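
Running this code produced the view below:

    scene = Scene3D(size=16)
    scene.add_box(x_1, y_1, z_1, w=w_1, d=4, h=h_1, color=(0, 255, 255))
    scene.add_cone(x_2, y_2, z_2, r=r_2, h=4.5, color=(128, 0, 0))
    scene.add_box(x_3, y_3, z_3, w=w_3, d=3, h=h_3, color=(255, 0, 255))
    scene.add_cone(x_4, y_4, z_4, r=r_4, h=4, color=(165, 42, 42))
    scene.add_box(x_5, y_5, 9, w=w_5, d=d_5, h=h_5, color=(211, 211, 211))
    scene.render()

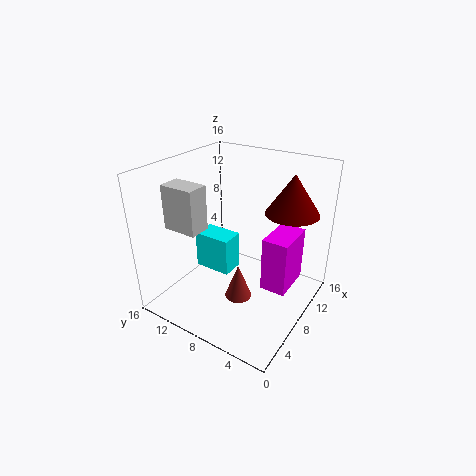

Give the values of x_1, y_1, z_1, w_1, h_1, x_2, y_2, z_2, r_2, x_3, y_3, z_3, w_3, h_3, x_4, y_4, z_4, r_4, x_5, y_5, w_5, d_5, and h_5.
x_1 = 5
y_1 = 7.5
z_1 = 5
w_1 = 2.5
h_1 = 4
x_2 = 12
y_2 = 3.5
z_2 = 10.5
r_2 = 3
x_3 = 9
y_3 = 2.5
z_3 = 1.5
w_3 = 5
h_3 = 6.5
x_4 = 6.5
y_4 = 7
z_4 = 1.5
r_4 = 1.5
x_5 = 4
y_5 = 11
w_5 = 2.5
d_5 = 4
h_5 = 5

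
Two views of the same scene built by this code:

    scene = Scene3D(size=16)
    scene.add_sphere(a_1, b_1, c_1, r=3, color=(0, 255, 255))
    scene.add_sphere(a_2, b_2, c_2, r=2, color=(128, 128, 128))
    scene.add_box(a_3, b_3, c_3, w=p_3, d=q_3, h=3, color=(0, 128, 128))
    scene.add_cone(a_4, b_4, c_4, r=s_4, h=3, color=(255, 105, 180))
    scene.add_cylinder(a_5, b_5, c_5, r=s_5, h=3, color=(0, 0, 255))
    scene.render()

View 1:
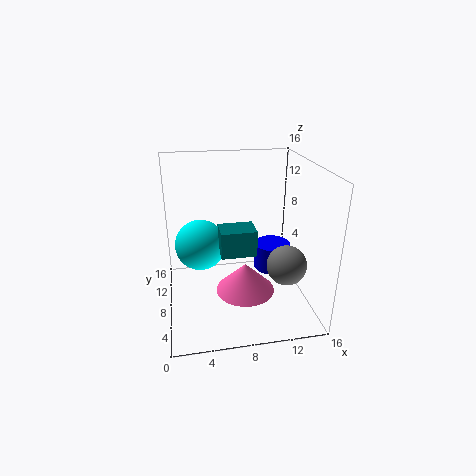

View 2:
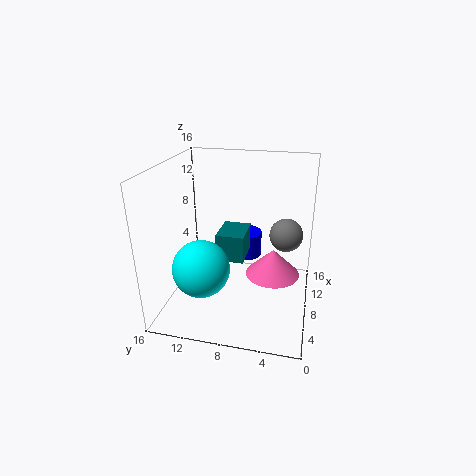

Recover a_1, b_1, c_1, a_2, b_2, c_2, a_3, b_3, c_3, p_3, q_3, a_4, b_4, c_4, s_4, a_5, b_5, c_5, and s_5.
a_1 = 4, b_1 = 11, c_1 = 6, a_2 = 12, b_2 = 3, c_2 = 7, a_3 = 6, b_3 = 7, c_3 = 6, p_3 = 4, q_3 = 3, a_4 = 8, b_4 = 4, c_4 = 4, s_4 = 3, a_5 = 12, b_5 = 8, c_5 = 4, s_5 = 2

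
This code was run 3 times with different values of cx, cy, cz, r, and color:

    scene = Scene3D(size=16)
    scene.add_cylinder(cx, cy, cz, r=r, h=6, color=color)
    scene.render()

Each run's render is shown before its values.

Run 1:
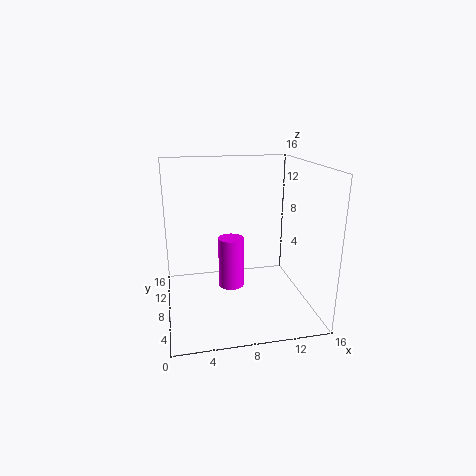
cx = 7.5, cy = 9.5, cz = 1.5, r = 1.5, color = 'magenta'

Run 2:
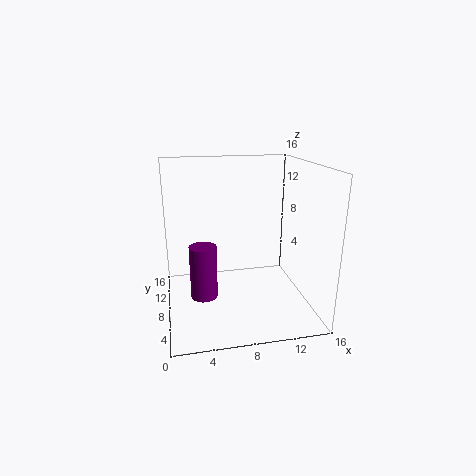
cx = 4, cy = 7.5, cz = 1.5, r = 1.5, color = 'purple'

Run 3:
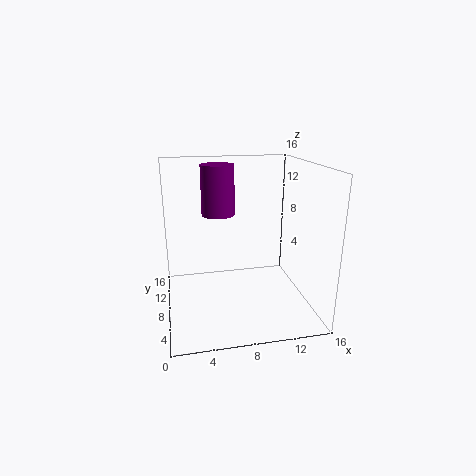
cx = 6.5, cy = 12.5, cz = 9.5, r = 2, color = 'purple'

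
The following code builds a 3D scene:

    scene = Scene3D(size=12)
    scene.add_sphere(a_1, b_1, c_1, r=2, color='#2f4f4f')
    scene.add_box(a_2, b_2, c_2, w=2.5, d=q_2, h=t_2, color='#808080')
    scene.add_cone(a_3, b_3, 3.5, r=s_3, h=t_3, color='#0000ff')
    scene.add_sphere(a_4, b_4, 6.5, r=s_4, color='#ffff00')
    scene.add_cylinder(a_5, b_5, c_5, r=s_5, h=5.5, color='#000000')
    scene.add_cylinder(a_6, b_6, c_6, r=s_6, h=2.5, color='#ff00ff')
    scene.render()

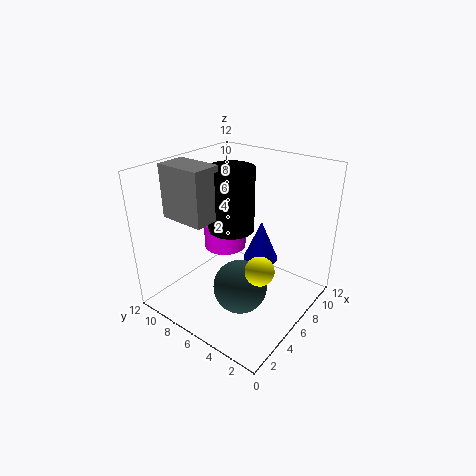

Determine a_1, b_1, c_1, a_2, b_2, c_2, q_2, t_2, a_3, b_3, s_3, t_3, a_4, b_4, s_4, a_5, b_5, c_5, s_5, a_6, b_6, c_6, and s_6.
a_1 = 3; b_1 = 3.5; c_1 = 4; a_2 = 3; b_2 = 7.5; c_2 = 7.5; q_2 = 4; t_2 = 4.5; a_3 = 8; b_3 = 5; s_3 = 1.5; t_3 = 3.5; a_4 = 2.5; b_4 = 1.5; s_4 = 1; a_5 = 7; b_5 = 7.5; c_5 = 6; s_5 = 2; a_6 = 8.5; b_6 = 9.5; c_6 = 3; s_6 = 2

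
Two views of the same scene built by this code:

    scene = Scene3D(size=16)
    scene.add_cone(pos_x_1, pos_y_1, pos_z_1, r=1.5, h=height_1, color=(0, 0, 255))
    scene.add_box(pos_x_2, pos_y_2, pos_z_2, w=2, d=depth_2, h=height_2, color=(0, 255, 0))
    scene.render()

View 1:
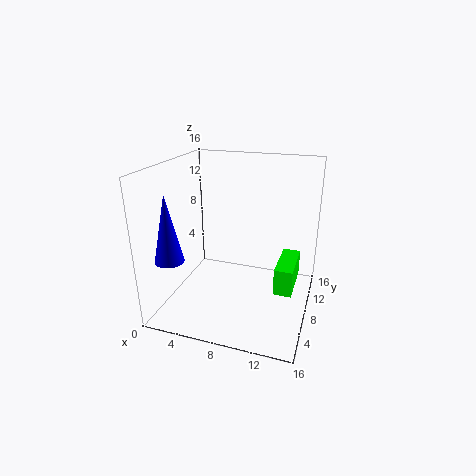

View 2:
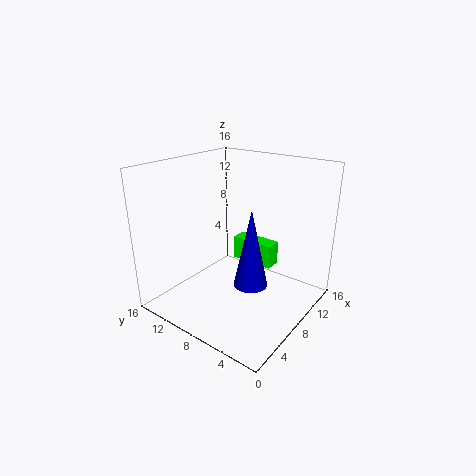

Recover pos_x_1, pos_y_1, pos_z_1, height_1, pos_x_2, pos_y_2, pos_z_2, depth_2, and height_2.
pos_x_1 = 2.5
pos_y_1 = 2.5
pos_z_1 = 7
height_1 = 7
pos_x_2 = 12.5
pos_y_2 = 6.5
pos_z_2 = 2.5
depth_2 = 5.5
height_2 = 3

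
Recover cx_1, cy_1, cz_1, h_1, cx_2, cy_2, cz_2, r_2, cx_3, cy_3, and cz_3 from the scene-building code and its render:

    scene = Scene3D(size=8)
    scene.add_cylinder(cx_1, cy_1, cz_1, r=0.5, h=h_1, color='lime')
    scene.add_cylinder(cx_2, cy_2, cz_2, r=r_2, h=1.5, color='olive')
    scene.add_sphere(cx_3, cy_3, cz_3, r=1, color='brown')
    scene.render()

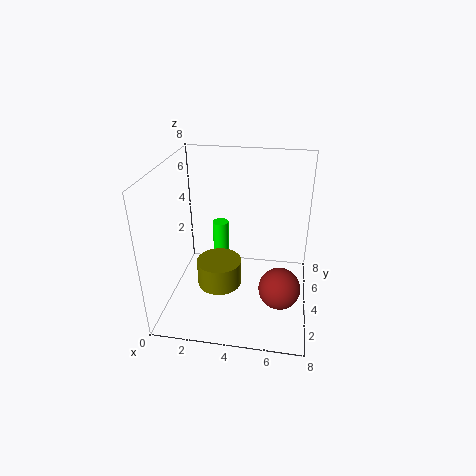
cx_1 = 2.5
cy_1 = 6.25
cz_1 = 0.75
h_1 = 3
cx_2 = 3
cy_2 = 3.5
cz_2 = 1.25
r_2 = 1.25
cx_3 = 6.5
cy_3 = 1.25
cz_3 = 3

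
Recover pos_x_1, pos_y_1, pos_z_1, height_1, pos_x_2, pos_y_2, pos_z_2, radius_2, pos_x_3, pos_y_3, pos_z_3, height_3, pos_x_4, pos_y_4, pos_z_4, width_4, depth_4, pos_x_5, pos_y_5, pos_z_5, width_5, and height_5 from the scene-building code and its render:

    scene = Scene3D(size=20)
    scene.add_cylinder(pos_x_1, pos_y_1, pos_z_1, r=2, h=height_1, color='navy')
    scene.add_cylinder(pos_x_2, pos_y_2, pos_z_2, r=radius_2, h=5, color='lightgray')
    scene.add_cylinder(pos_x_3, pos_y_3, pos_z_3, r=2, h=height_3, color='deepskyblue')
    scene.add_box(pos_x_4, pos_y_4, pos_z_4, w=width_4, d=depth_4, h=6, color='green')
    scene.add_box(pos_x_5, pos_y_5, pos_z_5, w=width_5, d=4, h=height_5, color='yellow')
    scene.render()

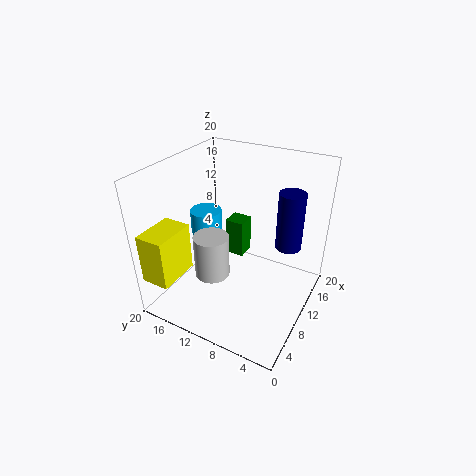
pos_x_1 = 17, pos_y_1 = 5, pos_z_1 = 6, height_1 = 9, pos_x_2 = 2, pos_y_2 = 9, pos_z_2 = 10, radius_2 = 2, pos_x_3 = 7, pos_y_3 = 13, pos_z_3 = 12, height_3 = 3, pos_x_4 = 15, pos_y_4 = 12, pos_z_4 = 3, width_4 = 3, depth_4 = 3, pos_x_5 = 1, pos_y_5 = 16, pos_z_5 = 5, width_5 = 6, height_5 = 7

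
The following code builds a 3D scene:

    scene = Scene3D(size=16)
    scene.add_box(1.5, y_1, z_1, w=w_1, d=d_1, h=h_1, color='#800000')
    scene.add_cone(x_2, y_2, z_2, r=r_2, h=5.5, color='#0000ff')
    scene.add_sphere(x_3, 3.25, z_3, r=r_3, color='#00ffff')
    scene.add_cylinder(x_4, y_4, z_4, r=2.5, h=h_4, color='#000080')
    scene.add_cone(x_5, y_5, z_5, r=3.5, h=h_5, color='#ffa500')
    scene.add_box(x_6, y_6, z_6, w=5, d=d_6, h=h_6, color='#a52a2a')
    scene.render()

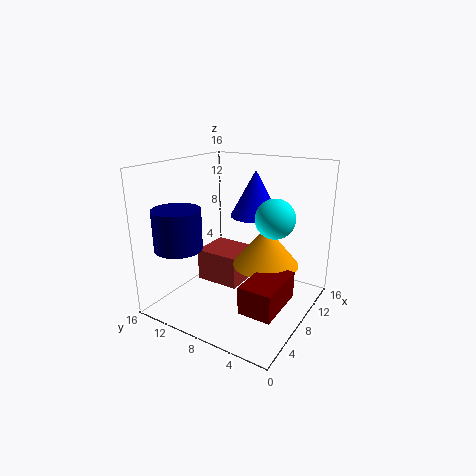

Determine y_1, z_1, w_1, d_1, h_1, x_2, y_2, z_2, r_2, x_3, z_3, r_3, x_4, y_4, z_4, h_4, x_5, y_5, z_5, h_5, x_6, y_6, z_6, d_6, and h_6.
y_1 = 0.75
z_1 = 3.5
w_1 = 5.5
d_1 = 3.25
h_1 = 2.75
x_2 = 12.75
y_2 = 8.5
z_2 = 9.25
r_2 = 3
x_3 = 7.25
z_3 = 11.25
r_3 = 2
x_4 = 2.75
y_4 = 12
z_4 = 7.75
h_4 = 4.25
x_5 = 8
y_5 = 4.5
z_5 = 5.75
h_5 = 4.25
x_6 = 8.75
y_6 = 9
z_6 = 0.75
d_6 = 5.5
h_6 = 4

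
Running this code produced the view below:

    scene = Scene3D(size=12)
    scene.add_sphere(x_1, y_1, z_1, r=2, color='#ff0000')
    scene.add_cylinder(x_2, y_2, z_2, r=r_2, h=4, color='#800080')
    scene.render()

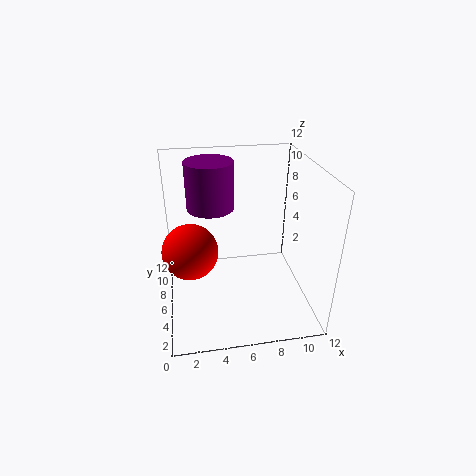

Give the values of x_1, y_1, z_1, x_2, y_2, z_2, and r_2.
x_1 = 2
y_1 = 3
z_1 = 7
x_2 = 4
y_2 = 8
z_2 = 8
r_2 = 2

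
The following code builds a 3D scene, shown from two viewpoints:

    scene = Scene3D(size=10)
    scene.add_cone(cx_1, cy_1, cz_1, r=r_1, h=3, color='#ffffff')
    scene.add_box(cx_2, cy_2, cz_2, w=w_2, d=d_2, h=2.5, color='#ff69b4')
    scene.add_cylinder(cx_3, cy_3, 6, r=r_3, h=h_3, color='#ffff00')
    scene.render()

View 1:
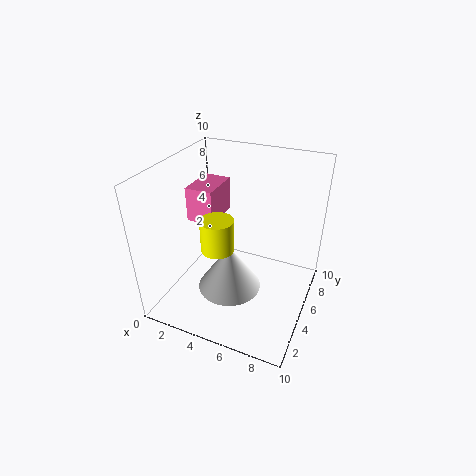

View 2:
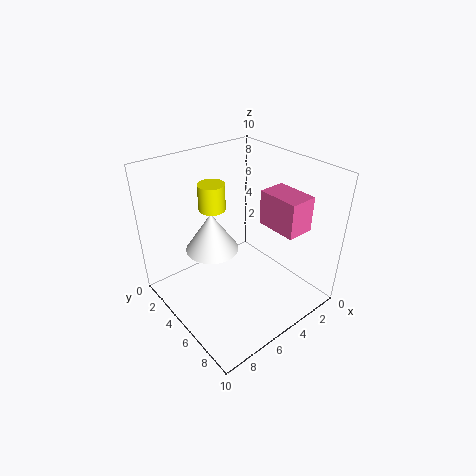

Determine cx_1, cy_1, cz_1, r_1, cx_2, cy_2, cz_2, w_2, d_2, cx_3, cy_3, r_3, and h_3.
cx_1 = 5.5; cy_1 = 2.5; cz_1 = 3; r_1 = 2; cx_2 = 1; cy_2 = 5; cz_2 = 5.5; w_2 = 2; d_2 = 3; cx_3 = 5; cy_3 = 2; r_3 = 1; h_3 = 2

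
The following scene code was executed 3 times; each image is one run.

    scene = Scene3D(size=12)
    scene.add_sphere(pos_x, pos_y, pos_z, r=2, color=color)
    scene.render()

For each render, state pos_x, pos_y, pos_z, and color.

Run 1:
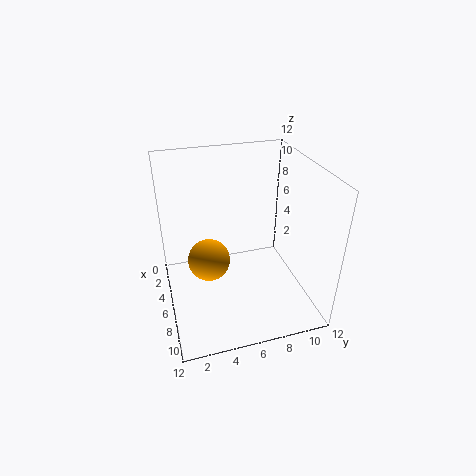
pos_x = 3; pos_y = 4; pos_z = 2; color = 'orange'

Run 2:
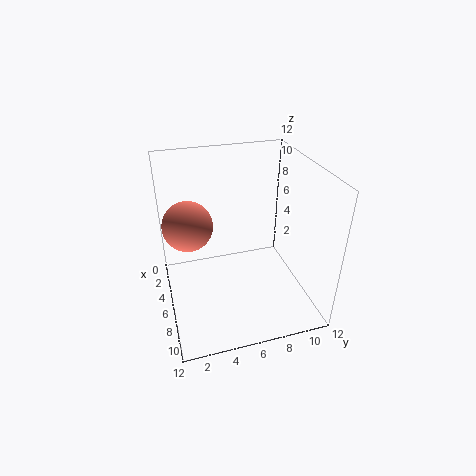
pos_x = 5.5; pos_y = 2; pos_z = 7.5; color = 'salmon'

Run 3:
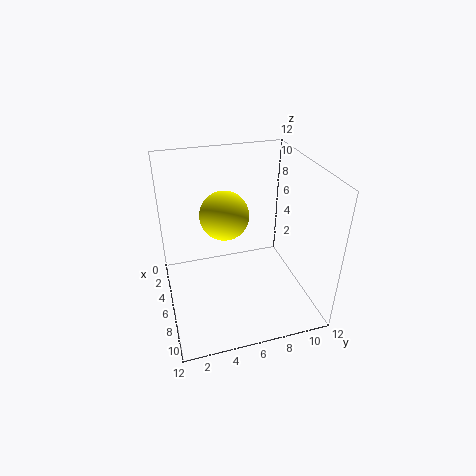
pos_x = 5.5; pos_y = 5; pos_z = 8; color = 'yellow'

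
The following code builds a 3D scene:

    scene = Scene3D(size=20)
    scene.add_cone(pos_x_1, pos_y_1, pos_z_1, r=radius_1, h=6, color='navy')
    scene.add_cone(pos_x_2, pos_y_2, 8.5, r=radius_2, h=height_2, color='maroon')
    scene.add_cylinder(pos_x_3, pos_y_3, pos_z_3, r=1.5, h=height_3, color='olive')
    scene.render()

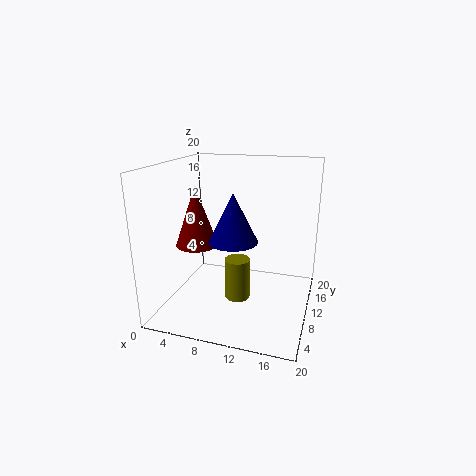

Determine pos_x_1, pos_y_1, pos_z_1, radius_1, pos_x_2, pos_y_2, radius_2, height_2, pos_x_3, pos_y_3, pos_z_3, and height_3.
pos_x_1 = 11
pos_y_1 = 5
pos_z_1 = 11.5
radius_1 = 3
pos_x_2 = 4
pos_y_2 = 9.5
radius_2 = 3
height_2 = 8.5
pos_x_3 = 12
pos_y_3 = 3.5
pos_z_3 = 5
height_3 = 5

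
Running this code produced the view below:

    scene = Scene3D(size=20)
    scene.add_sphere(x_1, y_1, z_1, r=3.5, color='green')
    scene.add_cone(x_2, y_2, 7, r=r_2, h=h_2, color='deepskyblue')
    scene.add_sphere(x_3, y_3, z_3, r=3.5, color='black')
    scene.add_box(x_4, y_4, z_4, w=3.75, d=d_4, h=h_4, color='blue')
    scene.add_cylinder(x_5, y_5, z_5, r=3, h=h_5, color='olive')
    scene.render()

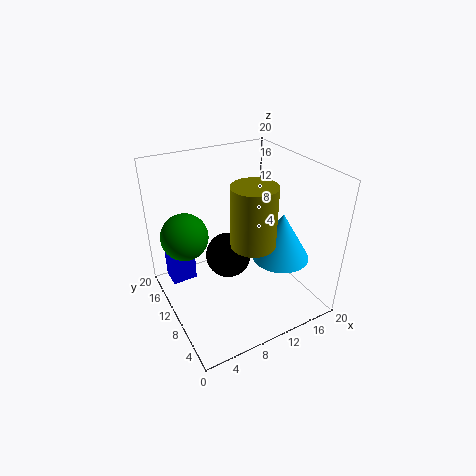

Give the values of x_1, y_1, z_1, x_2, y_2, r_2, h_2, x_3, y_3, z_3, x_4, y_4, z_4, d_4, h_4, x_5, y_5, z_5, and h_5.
x_1 = 4.25, y_1 = 15.75, z_1 = 8.75, x_2 = 15.25, y_2 = 7, r_2 = 4, h_2 = 6.75, x_3 = 10.5, y_3 = 14, z_3 = 4.5, x_4 = 1.75, y_4 = 15.5, z_4 = 1, d_4 = 3.25, h_4 = 8.25, x_5 = 10.75, y_5 = 7.25, z_5 = 10.25, h_5 = 8.25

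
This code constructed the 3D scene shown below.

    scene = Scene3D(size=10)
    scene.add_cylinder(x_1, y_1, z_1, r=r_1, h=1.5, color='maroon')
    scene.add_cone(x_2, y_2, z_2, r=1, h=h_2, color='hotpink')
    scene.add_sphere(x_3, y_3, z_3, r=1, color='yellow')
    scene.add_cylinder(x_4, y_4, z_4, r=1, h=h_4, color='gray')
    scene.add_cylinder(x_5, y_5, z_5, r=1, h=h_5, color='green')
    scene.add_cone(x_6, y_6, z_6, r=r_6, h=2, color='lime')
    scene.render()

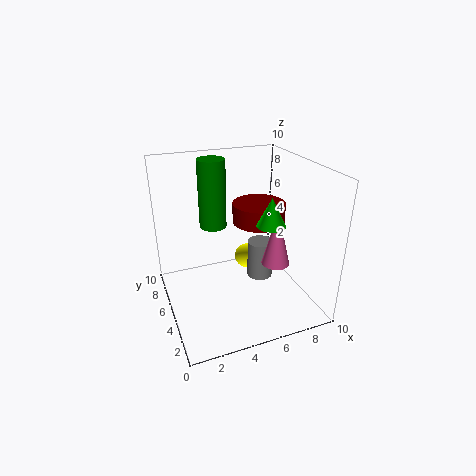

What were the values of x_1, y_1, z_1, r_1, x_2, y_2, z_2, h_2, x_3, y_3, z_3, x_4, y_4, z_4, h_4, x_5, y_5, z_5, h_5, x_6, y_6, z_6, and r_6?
x_1 = 7.5; y_1 = 7; z_1 = 5; r_1 = 2; x_2 = 7.5; y_2 = 4; z_2 = 3; h_2 = 4; x_3 = 7; y_3 = 8; z_3 = 1.5; x_4 = 7.5; y_4 = 6.5; z_4 = 0.5; h_4 = 3; x_5 = 4; y_5 = 7.5; z_5 = 5; h_5 = 5; x_6 = 7; y_6 = 4; z_6 = 6; r_6 = 1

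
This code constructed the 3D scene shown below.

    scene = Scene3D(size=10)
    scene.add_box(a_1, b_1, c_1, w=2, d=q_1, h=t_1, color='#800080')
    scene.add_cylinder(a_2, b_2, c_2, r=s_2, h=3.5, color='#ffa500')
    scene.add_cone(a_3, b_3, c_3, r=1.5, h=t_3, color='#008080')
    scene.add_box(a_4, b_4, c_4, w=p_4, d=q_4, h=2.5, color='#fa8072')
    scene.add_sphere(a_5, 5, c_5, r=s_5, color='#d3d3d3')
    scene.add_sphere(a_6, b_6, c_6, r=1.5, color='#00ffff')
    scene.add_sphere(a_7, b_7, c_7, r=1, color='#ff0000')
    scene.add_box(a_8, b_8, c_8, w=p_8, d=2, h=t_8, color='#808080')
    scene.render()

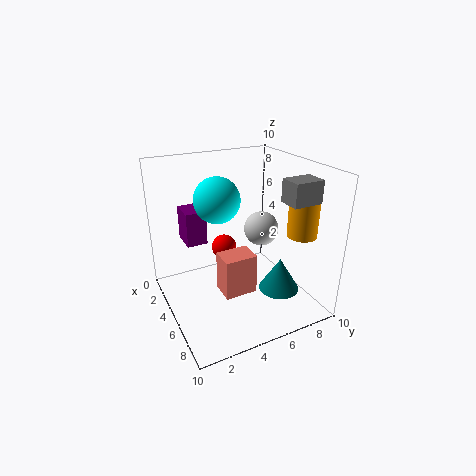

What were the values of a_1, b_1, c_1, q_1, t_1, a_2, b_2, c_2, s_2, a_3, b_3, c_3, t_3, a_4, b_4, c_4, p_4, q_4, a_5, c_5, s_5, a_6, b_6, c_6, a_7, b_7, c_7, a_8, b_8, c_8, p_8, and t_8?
a_1 = 1, b_1 = 2, c_1 = 4, q_1 = 1.5, t_1 = 2.5, a_2 = 7.5, b_2 = 8.5, c_2 = 5.5, s_2 = 1, a_3 = 6, b_3 = 8, c_3 = 0.5, t_3 = 2.5, a_4 = 7, b_4 = 2.5, c_4 = 3, p_4 = 1.5, q_4 = 2, a_5 = 8, c_5 = 7, s_5 = 1, a_6 = 5, b_6 = 3.5, c_6 = 8, a_7 = 1.5, b_7 = 5.5, c_7 = 2.5, a_8 = 7, b_8 = 7, c_8 = 8, p_8 = 1.5, t_8 = 1.5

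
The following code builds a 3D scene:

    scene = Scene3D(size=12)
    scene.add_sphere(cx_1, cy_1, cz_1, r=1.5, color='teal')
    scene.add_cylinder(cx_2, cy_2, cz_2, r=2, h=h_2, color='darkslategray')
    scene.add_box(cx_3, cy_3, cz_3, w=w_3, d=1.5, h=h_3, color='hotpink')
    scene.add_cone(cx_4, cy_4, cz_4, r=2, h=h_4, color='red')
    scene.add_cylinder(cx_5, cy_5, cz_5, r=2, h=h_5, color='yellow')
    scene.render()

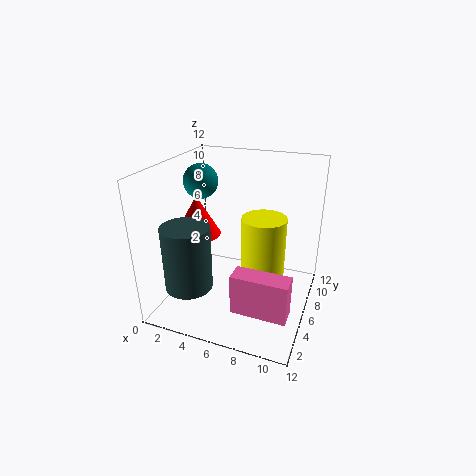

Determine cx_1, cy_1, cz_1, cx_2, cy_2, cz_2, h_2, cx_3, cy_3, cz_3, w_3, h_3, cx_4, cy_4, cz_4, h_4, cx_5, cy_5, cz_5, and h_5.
cx_1 = 2
cy_1 = 7.5
cz_1 = 10
cx_2 = 2.5
cy_2 = 3.5
cz_2 = 2
h_2 = 5.5
cx_3 = 7.5
cy_3 = 0.5
cz_3 = 3
w_3 = 4
h_3 = 3
cx_4 = 2
cy_4 = 6.5
cz_4 = 5.5
h_4 = 3.5
cx_5 = 7.5
cy_5 = 8.5
cz_5 = 1
h_5 = 6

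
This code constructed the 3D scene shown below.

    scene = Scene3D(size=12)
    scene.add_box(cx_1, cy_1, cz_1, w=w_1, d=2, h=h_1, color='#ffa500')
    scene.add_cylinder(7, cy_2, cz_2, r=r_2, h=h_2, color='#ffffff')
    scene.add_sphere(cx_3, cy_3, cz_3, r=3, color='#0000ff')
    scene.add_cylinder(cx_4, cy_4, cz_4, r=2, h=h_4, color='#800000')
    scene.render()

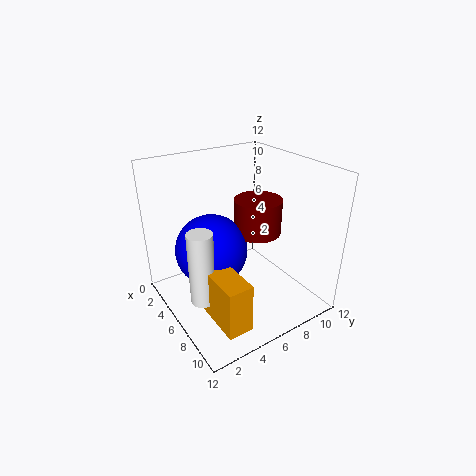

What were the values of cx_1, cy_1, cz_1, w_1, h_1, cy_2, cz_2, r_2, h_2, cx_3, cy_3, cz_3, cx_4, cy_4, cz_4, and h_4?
cx_1 = 7, cy_1 = 2, cz_1 = 1, w_1 = 4, h_1 = 4, cy_2 = 2, cz_2 = 2, r_2 = 1, h_2 = 6, cx_3 = 5, cy_3 = 4, cz_3 = 5, cx_4 = 6, cy_4 = 8, cz_4 = 6, h_4 = 3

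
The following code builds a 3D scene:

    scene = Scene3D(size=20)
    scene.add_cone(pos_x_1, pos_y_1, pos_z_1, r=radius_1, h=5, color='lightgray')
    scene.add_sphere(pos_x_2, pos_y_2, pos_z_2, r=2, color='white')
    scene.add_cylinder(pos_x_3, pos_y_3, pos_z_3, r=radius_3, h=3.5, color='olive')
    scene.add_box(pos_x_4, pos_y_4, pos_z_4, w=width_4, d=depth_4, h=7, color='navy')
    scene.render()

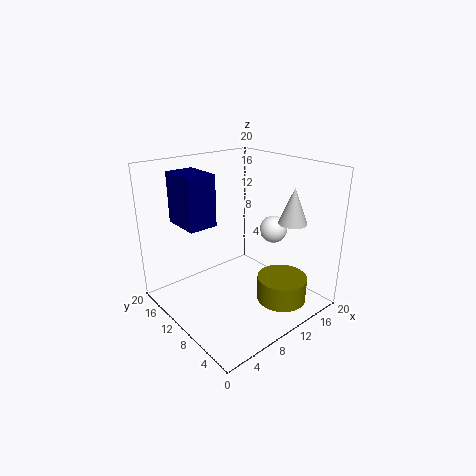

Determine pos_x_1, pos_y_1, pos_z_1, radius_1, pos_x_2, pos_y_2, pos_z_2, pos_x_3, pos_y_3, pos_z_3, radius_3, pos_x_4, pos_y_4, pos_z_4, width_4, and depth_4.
pos_x_1 = 16
pos_y_1 = 5.5
pos_z_1 = 12
radius_1 = 2
pos_x_2 = 16
pos_y_2 = 9
pos_z_2 = 10
pos_x_3 = 14
pos_y_3 = 5
pos_z_3 = 1
radius_3 = 3.5
pos_x_4 = 3.5
pos_y_4 = 11.5
pos_z_4 = 12
width_4 = 4
depth_4 = 5.5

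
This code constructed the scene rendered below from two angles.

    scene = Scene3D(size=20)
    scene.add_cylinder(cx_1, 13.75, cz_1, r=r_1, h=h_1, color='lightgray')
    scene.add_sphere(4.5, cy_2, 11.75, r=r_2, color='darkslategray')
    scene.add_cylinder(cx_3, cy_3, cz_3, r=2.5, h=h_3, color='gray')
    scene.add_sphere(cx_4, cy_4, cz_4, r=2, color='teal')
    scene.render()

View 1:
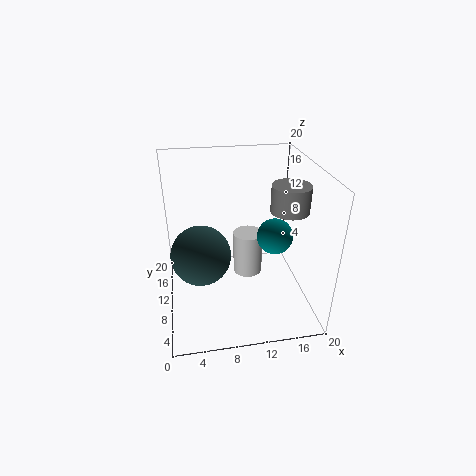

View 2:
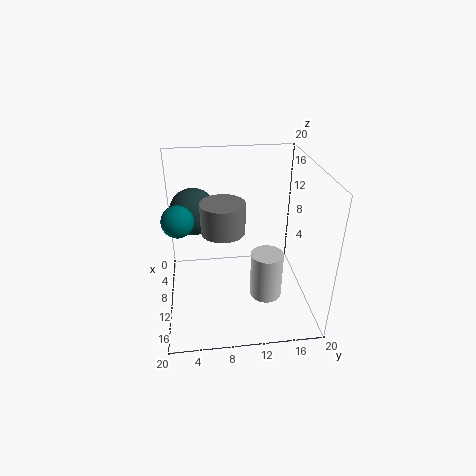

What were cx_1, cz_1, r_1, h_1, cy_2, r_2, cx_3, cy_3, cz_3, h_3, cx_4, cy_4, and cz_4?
cx_1 = 12.25; cz_1 = 1.75; r_1 = 2.25; h_1 = 6.75; cy_2 = 4; r_2 = 3.5; cx_3 = 16.25; cy_3 = 7.5; cz_3 = 14.75; h_3 = 3.5; cx_4 = 12.75; cy_4 = 2.25; cz_4 = 14.5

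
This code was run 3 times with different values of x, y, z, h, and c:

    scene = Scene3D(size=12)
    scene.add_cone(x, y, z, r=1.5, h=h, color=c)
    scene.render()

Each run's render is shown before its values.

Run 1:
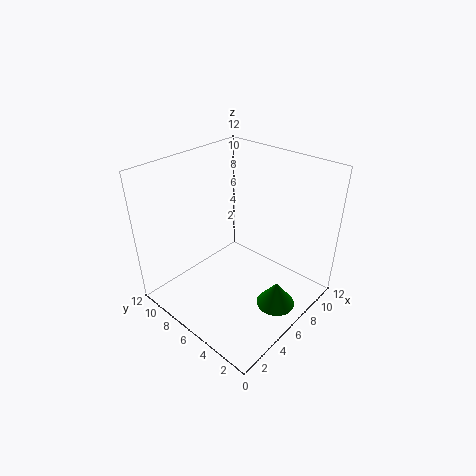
x = 5.5, y = 1.5, z = 2, h = 2, c = 'green'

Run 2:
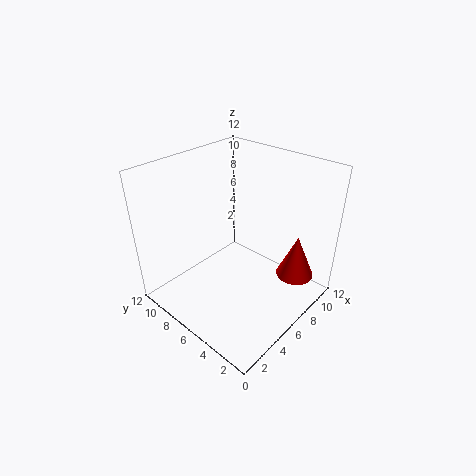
x = 8, y = 1.5, z = 3.5, h = 3.5, c = 'red'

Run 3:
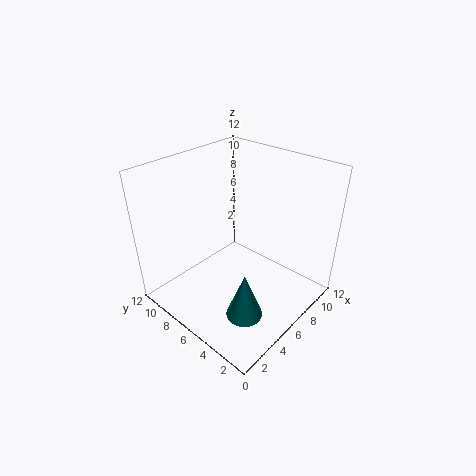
x = 4, y = 3.5, z = 0.5, h = 4, c = 'teal'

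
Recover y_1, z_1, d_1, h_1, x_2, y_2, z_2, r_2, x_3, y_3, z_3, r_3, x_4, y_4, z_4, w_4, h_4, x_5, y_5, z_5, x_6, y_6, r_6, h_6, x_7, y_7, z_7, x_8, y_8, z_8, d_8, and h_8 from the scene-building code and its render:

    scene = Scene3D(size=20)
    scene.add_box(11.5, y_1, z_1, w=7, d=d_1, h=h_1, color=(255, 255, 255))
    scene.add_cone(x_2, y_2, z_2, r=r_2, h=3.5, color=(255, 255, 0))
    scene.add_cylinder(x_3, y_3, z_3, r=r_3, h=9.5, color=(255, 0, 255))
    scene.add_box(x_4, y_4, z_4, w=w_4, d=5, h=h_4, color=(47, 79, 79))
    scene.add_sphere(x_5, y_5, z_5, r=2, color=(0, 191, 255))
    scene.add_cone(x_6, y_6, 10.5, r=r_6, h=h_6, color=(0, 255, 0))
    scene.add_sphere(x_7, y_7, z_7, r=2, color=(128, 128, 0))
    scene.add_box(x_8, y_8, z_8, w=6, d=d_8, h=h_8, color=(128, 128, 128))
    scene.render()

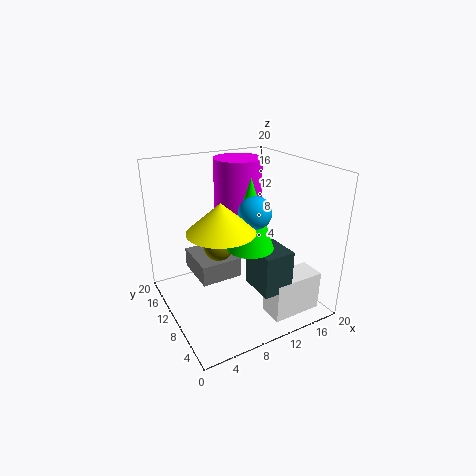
y_1 = 2; z_1 = 0.5; d_1 = 3.5; h_1 = 5.5; x_2 = 5; y_2 = 5; z_2 = 14; r_2 = 4; x_3 = 12.5; y_3 = 14.5; z_3 = 10.5; r_3 = 3.5; x_4 = 9.5; y_4 = 2; z_4 = 5; w_4 = 4; h_4 = 5.5; x_5 = 9.5; y_5 = 5; z_5 = 15.5; x_6 = 9.5; y_6 = 6; r_6 = 3; h_6 = 9; x_7 = 7; y_7 = 10; z_7 = 9.5; x_8 = 5; y_8 = 11; z_8 = 3; d_8 = 7; h_8 = 3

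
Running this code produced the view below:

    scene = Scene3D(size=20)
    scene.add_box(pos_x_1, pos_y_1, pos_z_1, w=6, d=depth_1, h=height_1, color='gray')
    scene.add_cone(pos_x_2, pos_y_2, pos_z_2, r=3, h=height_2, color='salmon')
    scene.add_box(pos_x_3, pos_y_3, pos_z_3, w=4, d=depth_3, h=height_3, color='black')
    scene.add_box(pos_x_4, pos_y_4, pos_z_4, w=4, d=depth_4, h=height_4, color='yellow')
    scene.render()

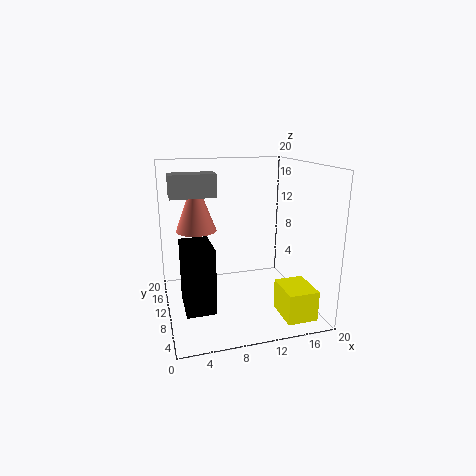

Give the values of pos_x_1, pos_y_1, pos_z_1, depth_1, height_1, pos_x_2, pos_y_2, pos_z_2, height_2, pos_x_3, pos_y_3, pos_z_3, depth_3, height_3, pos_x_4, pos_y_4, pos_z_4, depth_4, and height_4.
pos_x_1 = 1
pos_y_1 = 9
pos_z_1 = 16
depth_1 = 3
height_1 = 3
pos_x_2 = 5
pos_y_2 = 15
pos_z_2 = 10
height_2 = 8
pos_x_3 = 2
pos_y_3 = 6
pos_z_3 = 1
depth_3 = 6
height_3 = 9
pos_x_4 = 14
pos_y_4 = 1
pos_z_4 = 1
depth_4 = 5
height_4 = 4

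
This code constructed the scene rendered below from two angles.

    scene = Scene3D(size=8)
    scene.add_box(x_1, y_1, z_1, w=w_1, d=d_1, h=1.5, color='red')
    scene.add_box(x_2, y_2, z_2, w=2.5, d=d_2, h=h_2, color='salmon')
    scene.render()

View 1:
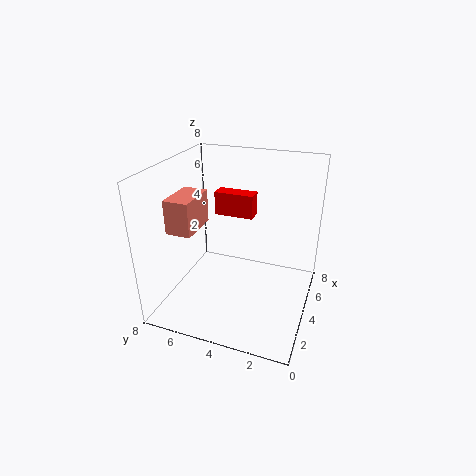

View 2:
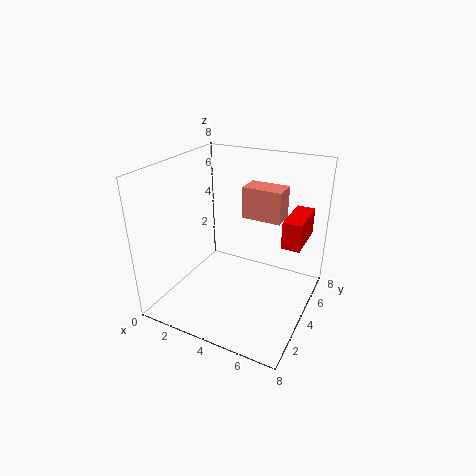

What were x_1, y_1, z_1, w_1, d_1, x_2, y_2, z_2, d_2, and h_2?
x_1 = 6.5; y_1 = 4; z_1 = 4; w_1 = 1; d_1 = 2.5; x_2 = 3; y_2 = 6.5; z_2 = 4; d_2 = 1.5; h_2 = 2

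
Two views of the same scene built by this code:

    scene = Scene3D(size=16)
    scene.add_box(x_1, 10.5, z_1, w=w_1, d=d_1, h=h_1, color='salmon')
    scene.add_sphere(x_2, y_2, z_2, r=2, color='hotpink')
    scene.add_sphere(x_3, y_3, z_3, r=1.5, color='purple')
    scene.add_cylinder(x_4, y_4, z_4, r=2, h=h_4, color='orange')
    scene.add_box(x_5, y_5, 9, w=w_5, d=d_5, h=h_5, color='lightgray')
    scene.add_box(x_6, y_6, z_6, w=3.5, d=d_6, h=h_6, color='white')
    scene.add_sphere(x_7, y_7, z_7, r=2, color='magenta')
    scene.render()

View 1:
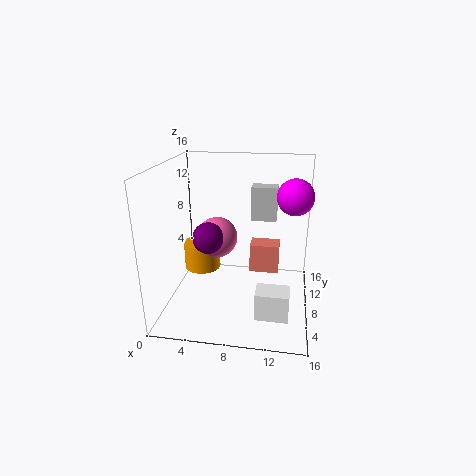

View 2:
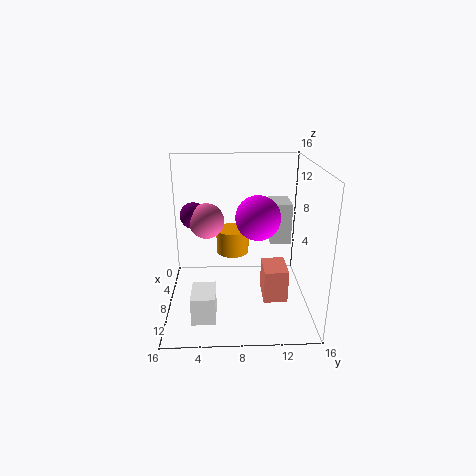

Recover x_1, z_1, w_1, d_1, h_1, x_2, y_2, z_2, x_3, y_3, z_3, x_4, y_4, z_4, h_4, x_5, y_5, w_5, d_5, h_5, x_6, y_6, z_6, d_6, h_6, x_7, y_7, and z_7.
x_1 = 9, z_1 = 2.5, w_1 = 3.5, d_1 = 2.5, h_1 = 3.5, x_2 = 6.5, y_2 = 4.5, z_2 = 9.5, x_3 = 6, y_3 = 3, z_3 = 10, x_4 = 4, y_4 = 7.5, z_4 = 4.5, h_4 = 3, x_5 = 9, y_5 = 11, w_5 = 3, d_5 = 2, h_5 = 4, x_6 = 10.5, y_6 = 3, z_6 = 1, d_6 = 2.5, h_6 = 3, x_7 = 14, y_7 = 9.5, z_7 = 12.5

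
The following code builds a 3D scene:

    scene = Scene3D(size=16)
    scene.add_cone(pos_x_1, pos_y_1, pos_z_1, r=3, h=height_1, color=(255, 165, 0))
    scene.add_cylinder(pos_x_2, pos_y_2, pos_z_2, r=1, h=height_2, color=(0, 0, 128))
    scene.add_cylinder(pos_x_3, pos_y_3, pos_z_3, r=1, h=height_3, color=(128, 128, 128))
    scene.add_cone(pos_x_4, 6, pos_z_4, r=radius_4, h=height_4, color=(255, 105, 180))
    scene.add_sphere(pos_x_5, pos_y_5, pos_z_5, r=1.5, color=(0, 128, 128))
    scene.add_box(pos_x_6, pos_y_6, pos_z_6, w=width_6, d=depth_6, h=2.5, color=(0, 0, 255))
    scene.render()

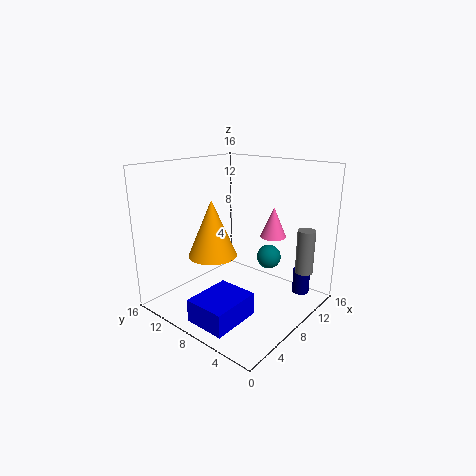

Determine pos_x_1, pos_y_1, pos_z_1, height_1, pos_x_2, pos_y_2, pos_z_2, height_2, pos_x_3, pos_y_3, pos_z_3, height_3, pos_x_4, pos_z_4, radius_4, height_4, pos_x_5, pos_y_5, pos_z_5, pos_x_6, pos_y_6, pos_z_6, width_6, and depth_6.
pos_x_1 = 8.5, pos_y_1 = 12.5, pos_z_1 = 4.5, height_1 = 7, pos_x_2 = 14, pos_y_2 = 3, pos_z_2 = 0.5, height_2 = 3, pos_x_3 = 12.5, pos_y_3 = 2, pos_z_3 = 4, height_3 = 5, pos_x_4 = 12, pos_z_4 = 7.5, radius_4 = 1.5, height_4 = 3.5, pos_x_5 = 13.5, pos_y_5 = 7.5, pos_z_5 = 4, pos_x_6 = 1, pos_y_6 = 4.5, pos_z_6 = 0.5, width_6 = 5.5, depth_6 = 4.5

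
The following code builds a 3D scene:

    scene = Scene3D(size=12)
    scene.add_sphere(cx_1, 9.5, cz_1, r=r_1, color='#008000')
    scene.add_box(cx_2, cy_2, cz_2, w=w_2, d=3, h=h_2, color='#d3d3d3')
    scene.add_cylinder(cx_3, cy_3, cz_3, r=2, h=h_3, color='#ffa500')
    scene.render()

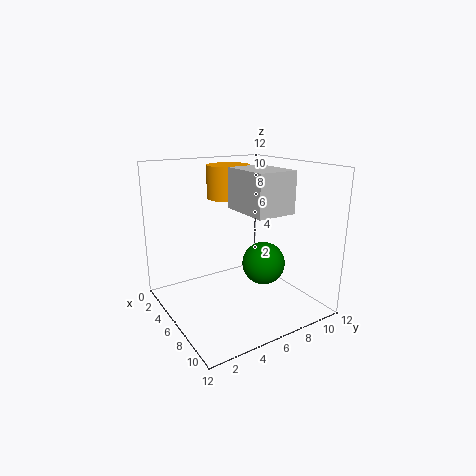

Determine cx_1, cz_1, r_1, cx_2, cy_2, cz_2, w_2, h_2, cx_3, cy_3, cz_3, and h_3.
cx_1 = 5, cz_1 = 2.5, r_1 = 2, cx_2 = 7, cy_2 = 4.5, cz_2 = 9, w_2 = 4, h_2 = 3, cx_3 = 2, cy_3 = 7.5, cz_3 = 8.5, h_3 = 3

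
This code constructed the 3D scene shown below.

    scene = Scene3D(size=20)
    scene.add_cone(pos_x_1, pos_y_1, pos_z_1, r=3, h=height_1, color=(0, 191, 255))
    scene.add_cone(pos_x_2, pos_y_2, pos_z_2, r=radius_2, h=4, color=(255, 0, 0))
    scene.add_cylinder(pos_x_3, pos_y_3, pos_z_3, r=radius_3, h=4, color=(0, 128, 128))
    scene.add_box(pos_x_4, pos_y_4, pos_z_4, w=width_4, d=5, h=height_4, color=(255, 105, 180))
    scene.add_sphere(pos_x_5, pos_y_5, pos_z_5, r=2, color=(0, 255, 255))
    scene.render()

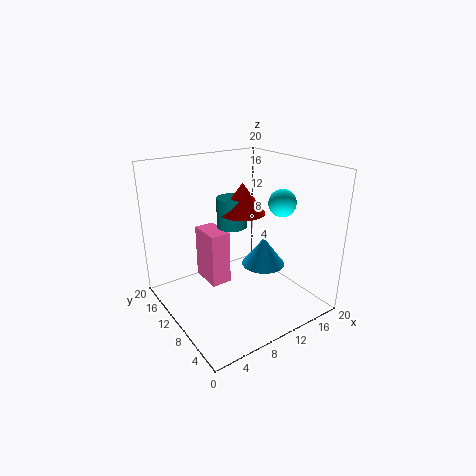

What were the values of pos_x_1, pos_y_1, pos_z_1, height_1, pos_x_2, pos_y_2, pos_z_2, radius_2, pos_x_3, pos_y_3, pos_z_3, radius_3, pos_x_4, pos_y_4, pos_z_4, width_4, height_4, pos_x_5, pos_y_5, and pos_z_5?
pos_x_1 = 13; pos_y_1 = 8; pos_z_1 = 6; height_1 = 4; pos_x_2 = 10; pos_y_2 = 9; pos_z_2 = 14; radius_2 = 3; pos_x_3 = 9; pos_y_3 = 10; pos_z_3 = 12; radius_3 = 2; pos_x_4 = 7; pos_y_4 = 12; pos_z_4 = 2; width_4 = 3; height_4 = 8; pos_x_5 = 17; pos_y_5 = 9; pos_z_5 = 14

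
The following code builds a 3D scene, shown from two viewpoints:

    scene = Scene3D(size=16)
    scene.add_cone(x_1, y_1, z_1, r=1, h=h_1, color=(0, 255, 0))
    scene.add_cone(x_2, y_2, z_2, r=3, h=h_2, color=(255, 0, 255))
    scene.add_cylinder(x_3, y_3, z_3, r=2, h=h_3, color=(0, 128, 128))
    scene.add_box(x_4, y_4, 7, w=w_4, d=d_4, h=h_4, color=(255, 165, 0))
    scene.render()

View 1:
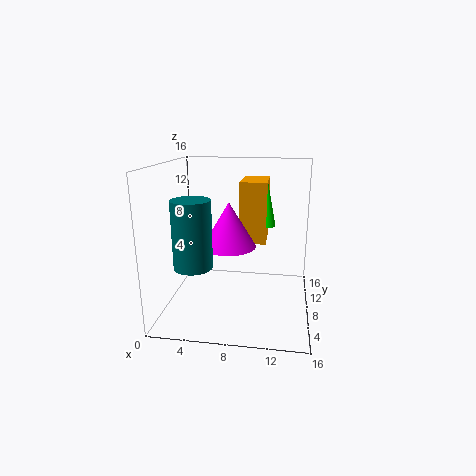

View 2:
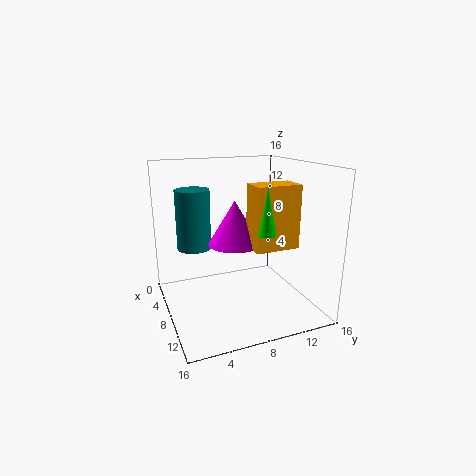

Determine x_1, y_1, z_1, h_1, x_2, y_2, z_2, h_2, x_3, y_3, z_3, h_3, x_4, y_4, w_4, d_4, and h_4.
x_1 = 11
y_1 = 10
z_1 = 9
h_1 = 5
x_2 = 7
y_2 = 8
z_2 = 7
h_2 = 5
x_3 = 4
y_3 = 4
z_3 = 6
h_3 = 7
x_4 = 8
y_4 = 9
w_4 = 3
d_4 = 5
h_4 = 7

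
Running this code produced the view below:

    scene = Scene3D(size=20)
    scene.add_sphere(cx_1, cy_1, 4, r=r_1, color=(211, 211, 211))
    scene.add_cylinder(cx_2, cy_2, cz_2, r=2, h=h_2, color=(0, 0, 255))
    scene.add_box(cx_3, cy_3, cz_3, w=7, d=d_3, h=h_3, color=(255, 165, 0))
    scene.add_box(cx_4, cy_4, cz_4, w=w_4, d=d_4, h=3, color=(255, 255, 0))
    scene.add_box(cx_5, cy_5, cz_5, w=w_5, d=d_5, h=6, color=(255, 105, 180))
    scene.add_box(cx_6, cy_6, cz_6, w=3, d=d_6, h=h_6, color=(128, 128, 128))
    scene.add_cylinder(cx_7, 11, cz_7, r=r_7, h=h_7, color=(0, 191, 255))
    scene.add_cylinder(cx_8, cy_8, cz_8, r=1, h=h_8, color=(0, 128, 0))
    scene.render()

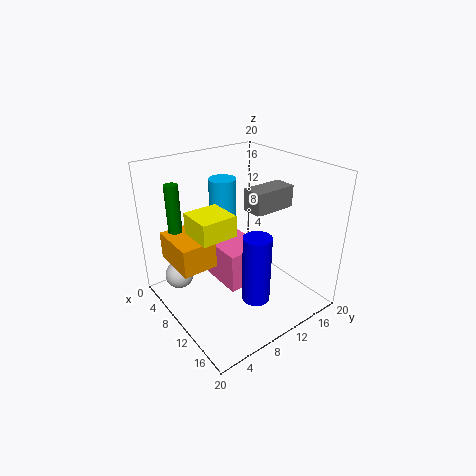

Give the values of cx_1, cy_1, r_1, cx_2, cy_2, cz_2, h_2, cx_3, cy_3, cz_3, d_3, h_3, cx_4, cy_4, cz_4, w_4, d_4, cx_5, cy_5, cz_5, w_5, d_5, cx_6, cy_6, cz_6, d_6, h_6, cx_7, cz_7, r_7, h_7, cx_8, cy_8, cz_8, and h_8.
cx_1 = 5, cy_1 = 3, r_1 = 2, cx_2 = 13, cy_2 = 11, cz_2 = 1, h_2 = 10, cx_3 = 2, cy_3 = 2, cz_3 = 6, d_3 = 5, h_3 = 4, cx_4 = 6, cy_4 = 4, cz_4 = 11, w_4 = 5, d_4 = 5, cx_5 = 3, cy_5 = 9, cz_5 = 1, w_5 = 7, d_5 = 6, cx_6 = 10, cy_6 = 11, cz_6 = 14, d_6 = 6, h_6 = 3, cx_7 = 5, cz_7 = 11, r_7 = 2, h_7 = 6, cx_8 = 3, cy_8 = 4, cz_8 = 10, h_8 = 7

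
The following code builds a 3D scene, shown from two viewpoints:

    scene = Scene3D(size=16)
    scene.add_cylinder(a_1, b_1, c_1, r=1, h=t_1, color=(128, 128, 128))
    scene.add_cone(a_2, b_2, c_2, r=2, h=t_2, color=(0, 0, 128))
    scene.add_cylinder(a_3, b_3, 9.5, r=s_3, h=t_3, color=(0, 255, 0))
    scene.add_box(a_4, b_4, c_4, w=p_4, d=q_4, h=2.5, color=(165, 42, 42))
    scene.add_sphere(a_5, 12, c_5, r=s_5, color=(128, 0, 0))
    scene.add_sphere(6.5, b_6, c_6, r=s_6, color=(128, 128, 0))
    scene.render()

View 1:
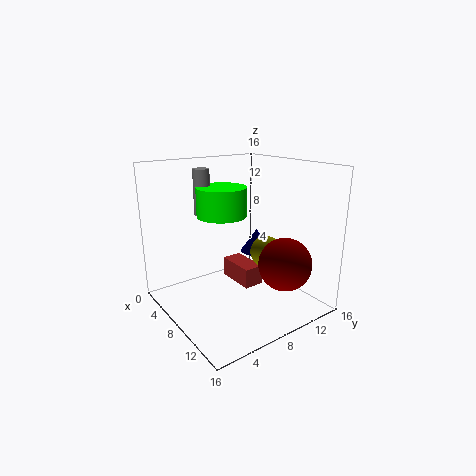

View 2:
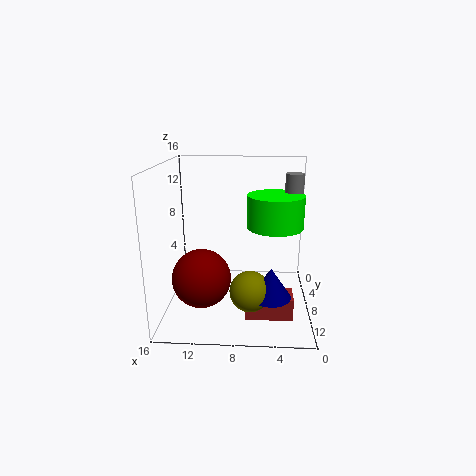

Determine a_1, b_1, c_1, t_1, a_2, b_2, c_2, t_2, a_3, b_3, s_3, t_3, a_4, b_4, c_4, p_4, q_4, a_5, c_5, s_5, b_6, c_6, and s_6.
a_1 = 2; b_1 = 7; c_1 = 9.5; t_1 = 5.5; a_2 = 4.5; b_2 = 13.5; c_2 = 4; t_2 = 3; a_3 = 4; b_3 = 8.5; s_3 = 3; t_3 = 3.5; a_4 = 2; b_4 = 10; c_4 = 0.5; p_4 = 5; q_4 = 2.5; a_5 = 11.5; c_5 = 5; s_5 = 3; b_6 = 13.5; c_6 = 4.5; s_6 = 2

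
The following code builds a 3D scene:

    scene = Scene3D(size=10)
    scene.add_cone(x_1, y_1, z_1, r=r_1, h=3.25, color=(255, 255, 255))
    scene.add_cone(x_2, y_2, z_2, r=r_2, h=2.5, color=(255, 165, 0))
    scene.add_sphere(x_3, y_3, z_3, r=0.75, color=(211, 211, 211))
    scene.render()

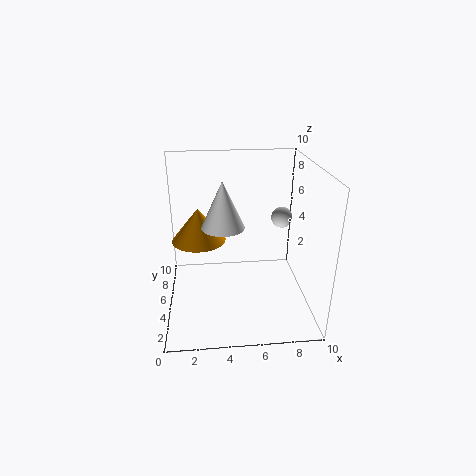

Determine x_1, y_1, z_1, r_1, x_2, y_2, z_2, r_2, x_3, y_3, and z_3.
x_1 = 4, y_1 = 5.25, z_1 = 5.75, r_1 = 1.5, x_2 = 2.25, y_2 = 7, z_2 = 4, r_2 = 2, x_3 = 8.25, y_3 = 6, z_3 = 6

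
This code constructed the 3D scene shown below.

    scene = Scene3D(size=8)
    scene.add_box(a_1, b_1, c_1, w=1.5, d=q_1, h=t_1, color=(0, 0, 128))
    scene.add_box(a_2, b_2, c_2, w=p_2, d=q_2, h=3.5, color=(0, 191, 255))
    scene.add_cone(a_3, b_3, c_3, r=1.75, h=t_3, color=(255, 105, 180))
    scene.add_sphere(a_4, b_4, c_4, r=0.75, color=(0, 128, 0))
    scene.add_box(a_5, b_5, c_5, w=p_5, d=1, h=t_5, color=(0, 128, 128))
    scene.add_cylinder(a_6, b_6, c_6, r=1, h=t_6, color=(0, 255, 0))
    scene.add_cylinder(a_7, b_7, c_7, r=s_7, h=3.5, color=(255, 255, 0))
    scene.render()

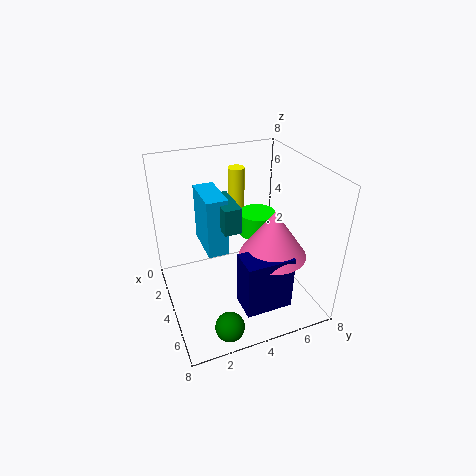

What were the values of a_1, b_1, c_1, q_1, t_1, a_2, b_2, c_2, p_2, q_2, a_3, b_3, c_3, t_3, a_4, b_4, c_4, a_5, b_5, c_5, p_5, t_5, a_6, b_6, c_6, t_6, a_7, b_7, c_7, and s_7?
a_1 = 5.75, b_1 = 3.25, c_1 = 1.25, q_1 = 2.5, t_1 = 3, a_2 = 0.5, b_2 = 2.5, c_2 = 2.5, p_2 = 2.75, q_2 = 1.25, a_3 = 5.75, b_3 = 5.25, c_3 = 3.75, t_3 = 2.5, a_4 = 7.25, b_4 = 2.25, c_4 = 1, a_5 = 1.5, b_5 = 3.25, c_5 = 4.25, p_5 = 2.5, t_5 = 1.5, a_6 = 3.75, b_6 = 5.25, c_6 = 4, t_6 = 1.25, a_7 = 1.25, b_7 = 5, c_7 = 3.5, s_7 = 0.5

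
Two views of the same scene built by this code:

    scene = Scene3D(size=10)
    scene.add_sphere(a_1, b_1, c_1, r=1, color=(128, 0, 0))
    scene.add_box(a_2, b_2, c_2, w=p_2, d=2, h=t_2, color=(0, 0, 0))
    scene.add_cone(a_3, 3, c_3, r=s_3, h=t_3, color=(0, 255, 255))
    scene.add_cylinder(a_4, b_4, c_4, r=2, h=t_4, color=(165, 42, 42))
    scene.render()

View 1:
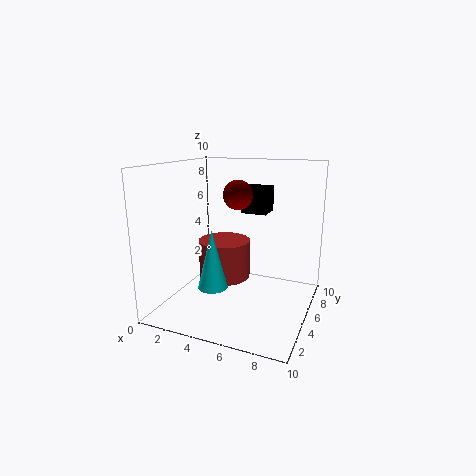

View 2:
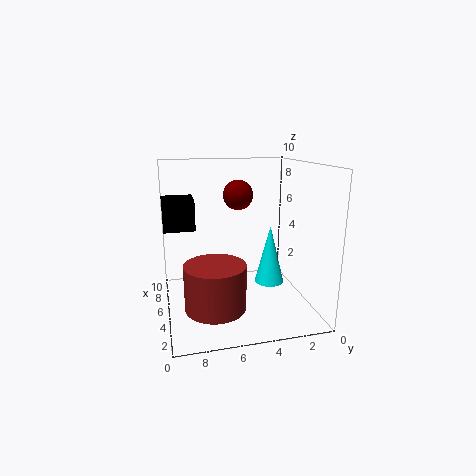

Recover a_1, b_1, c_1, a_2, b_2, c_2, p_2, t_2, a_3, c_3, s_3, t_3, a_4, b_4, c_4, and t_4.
a_1 = 5
b_1 = 5
c_1 = 8
a_2 = 4
b_2 = 8
c_2 = 6
p_2 = 2
t_2 = 2
a_3 = 4
c_3 = 2
s_3 = 1
t_3 = 4
a_4 = 3
b_4 = 7
c_4 = 1
t_4 = 3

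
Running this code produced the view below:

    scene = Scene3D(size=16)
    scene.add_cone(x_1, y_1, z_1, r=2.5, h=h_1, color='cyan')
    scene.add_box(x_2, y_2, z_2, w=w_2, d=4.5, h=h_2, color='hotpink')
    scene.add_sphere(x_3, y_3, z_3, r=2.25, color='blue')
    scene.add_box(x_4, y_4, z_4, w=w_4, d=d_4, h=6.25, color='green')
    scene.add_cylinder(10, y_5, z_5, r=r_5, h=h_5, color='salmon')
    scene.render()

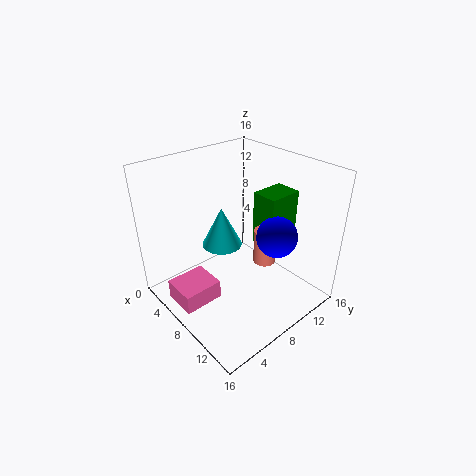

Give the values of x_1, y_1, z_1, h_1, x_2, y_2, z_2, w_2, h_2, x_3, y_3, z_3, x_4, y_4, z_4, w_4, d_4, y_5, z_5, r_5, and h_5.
x_1 = 3.5, y_1 = 9.25, z_1 = 4.5, h_1 = 5, x_2 = 3.75, y_2 = 1, z_2 = 0.75, w_2 = 4, h_2 = 2.25, x_3 = 11.25, y_3 = 10.75, z_3 = 8.5, x_4 = 7.5, y_4 = 10.75, z_4 = 6.25, w_4 = 3, d_4 = 4, y_5 = 10.25, z_5 = 5, r_5 = 1.25, h_5 = 4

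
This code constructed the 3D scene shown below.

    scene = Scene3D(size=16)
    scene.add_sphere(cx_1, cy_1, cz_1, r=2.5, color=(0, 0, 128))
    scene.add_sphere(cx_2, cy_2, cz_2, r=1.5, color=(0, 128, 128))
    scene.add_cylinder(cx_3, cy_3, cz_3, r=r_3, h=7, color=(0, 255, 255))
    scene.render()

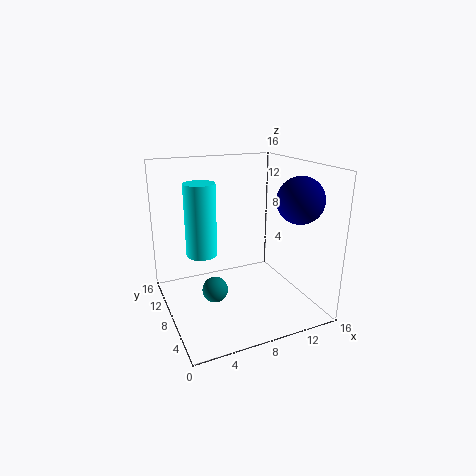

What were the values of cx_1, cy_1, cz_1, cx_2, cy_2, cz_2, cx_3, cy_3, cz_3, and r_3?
cx_1 = 13.5
cy_1 = 4.5
cz_1 = 12.5
cx_2 = 5.5
cy_2 = 9
cz_2 = 1.5
cx_3 = 3
cy_3 = 5.5
cz_3 = 8
r_3 = 1.5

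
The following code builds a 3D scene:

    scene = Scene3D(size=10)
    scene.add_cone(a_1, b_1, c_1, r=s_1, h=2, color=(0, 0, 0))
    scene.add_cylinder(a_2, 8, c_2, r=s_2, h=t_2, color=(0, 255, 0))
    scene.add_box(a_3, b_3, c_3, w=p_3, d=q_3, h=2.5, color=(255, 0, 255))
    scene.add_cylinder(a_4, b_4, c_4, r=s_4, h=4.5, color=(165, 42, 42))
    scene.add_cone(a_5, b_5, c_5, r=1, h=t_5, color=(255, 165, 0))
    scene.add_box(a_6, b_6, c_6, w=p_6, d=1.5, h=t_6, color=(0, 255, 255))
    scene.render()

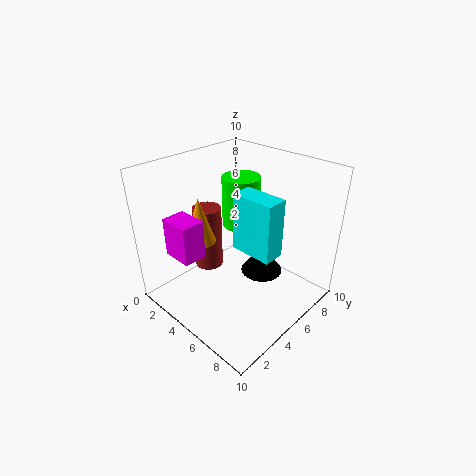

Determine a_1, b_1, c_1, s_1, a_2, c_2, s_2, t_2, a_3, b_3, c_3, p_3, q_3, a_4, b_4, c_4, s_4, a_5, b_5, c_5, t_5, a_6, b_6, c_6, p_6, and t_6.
a_1 = 6; b_1 = 6.5; c_1 = 2; s_1 = 1.5; a_2 = 2.5; c_2 = 4; s_2 = 1.5; t_2 = 4; a_3 = 3; b_3 = 0.5; c_3 = 5; p_3 = 2; q_3 = 1.5; a_4 = 3; b_4 = 4; c_4 = 2.5; s_4 = 1; a_5 = 4; b_5 = 2.5; c_5 = 5.5; t_5 = 3; a_6 = 5; b_6 = 4.5; c_6 = 4.5; p_6 = 3; t_6 = 4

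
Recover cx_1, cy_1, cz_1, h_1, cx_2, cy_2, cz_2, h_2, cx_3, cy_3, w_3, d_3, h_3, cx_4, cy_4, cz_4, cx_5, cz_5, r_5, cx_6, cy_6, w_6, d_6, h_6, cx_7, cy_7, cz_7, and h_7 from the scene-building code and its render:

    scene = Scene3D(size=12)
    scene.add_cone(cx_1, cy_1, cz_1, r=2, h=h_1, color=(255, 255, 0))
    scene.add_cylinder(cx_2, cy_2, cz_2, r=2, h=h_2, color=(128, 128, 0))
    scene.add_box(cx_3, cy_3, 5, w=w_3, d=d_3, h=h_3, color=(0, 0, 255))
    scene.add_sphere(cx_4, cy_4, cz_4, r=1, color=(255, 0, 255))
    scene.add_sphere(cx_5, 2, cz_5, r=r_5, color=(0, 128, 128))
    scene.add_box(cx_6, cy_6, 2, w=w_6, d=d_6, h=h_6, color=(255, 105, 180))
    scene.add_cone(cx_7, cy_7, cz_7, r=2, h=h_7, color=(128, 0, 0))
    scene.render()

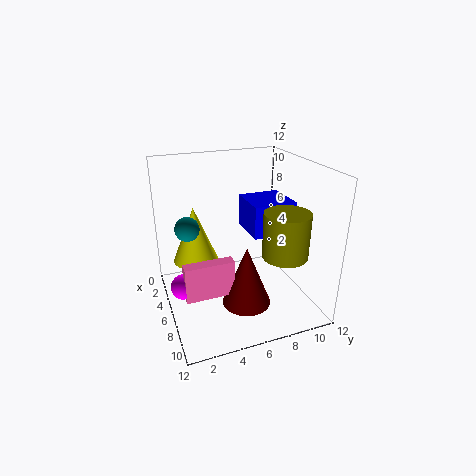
cx_1 = 3, cy_1 = 3, cz_1 = 3, h_1 = 5, cx_2 = 7, cy_2 = 10, cz_2 = 4, h_2 = 4, cx_3 = 1, cy_3 = 8, w_3 = 4, d_3 = 4, h_3 = 3, cx_4 = 7, cy_4 = 1, cz_4 = 3, cx_5 = 5, cz_5 = 7, r_5 = 1, cx_6 = 7, cy_6 = 1, w_6 = 1, d_6 = 4, h_6 = 3, cx_7 = 8, cy_7 = 6, cz_7 = 1, h_7 = 5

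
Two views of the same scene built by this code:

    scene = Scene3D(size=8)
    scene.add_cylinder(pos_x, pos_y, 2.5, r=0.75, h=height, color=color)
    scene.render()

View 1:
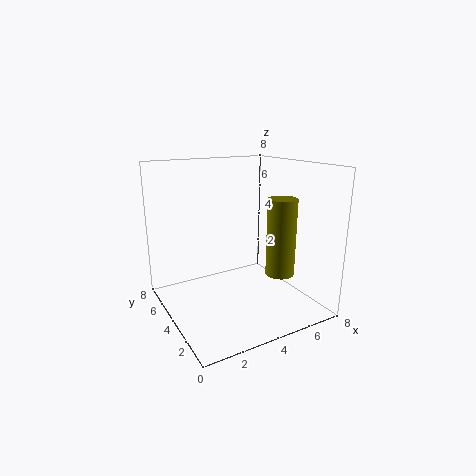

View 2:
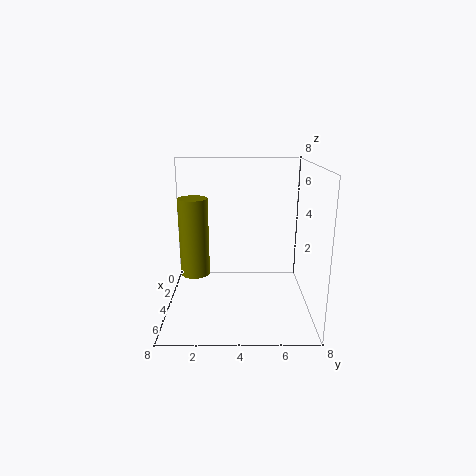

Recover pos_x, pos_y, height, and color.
pos_x = 5.25, pos_y = 1.75, height = 4, color = 'olive'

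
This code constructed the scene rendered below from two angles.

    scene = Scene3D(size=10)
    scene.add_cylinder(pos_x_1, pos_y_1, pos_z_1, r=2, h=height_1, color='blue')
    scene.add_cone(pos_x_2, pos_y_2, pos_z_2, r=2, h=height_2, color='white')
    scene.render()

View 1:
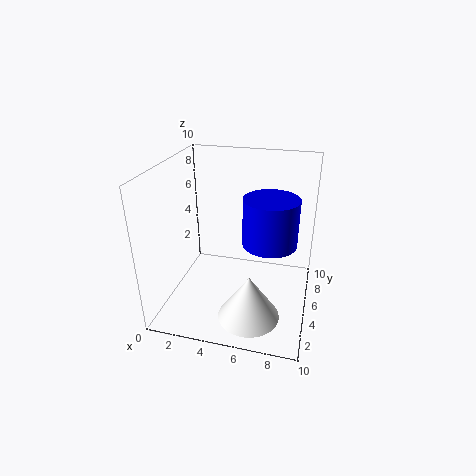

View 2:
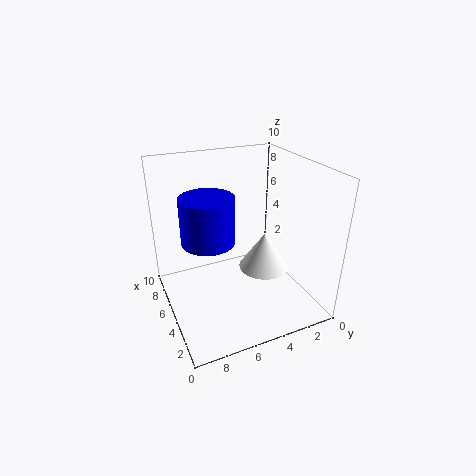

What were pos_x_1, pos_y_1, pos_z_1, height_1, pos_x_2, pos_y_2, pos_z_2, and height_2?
pos_x_1 = 7, pos_y_1 = 6.5, pos_z_1 = 4, height_1 = 3.5, pos_x_2 = 6.5, pos_y_2 = 2, pos_z_2 = 1, height_2 = 3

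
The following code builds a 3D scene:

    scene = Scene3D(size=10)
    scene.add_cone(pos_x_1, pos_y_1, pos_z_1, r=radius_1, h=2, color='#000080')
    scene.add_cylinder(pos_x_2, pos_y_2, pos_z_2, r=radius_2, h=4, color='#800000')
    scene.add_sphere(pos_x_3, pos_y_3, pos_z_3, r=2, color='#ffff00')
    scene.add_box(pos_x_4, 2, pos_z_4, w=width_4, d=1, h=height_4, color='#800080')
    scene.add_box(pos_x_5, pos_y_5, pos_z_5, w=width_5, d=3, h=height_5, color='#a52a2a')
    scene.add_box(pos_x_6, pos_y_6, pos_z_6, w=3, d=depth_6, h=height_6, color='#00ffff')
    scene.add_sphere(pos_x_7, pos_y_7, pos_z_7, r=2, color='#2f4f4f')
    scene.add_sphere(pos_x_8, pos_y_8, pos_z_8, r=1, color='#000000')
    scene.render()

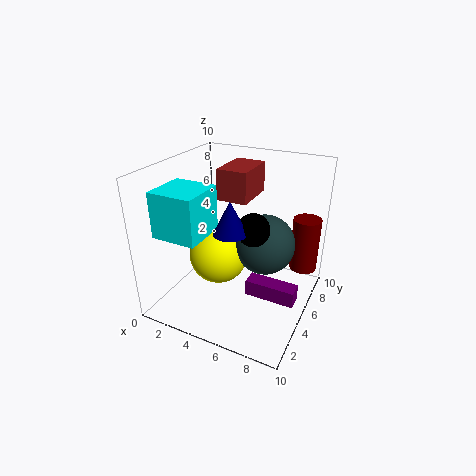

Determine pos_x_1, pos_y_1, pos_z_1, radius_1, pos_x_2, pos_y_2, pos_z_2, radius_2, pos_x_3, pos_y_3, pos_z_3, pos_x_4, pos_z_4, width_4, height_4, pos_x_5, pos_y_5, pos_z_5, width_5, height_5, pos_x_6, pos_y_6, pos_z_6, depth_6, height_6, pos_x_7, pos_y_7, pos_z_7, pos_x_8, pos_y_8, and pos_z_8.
pos_x_1 = 6
pos_y_1 = 2
pos_z_1 = 7
radius_1 = 1
pos_x_2 = 9
pos_y_2 = 8
pos_z_2 = 2
radius_2 = 1
pos_x_3 = 4
pos_y_3 = 4
pos_z_3 = 4
pos_x_4 = 7
pos_z_4 = 3
width_4 = 3
height_4 = 1
pos_x_5 = 4
pos_y_5 = 4
pos_z_5 = 8
width_5 = 2
height_5 = 2
pos_x_6 = 1
pos_y_6 = 1
pos_z_6 = 6
depth_6 = 3
height_6 = 3
pos_x_7 = 7
pos_y_7 = 5
pos_z_7 = 5
pos_x_8 = 7
pos_y_8 = 3
pos_z_8 = 7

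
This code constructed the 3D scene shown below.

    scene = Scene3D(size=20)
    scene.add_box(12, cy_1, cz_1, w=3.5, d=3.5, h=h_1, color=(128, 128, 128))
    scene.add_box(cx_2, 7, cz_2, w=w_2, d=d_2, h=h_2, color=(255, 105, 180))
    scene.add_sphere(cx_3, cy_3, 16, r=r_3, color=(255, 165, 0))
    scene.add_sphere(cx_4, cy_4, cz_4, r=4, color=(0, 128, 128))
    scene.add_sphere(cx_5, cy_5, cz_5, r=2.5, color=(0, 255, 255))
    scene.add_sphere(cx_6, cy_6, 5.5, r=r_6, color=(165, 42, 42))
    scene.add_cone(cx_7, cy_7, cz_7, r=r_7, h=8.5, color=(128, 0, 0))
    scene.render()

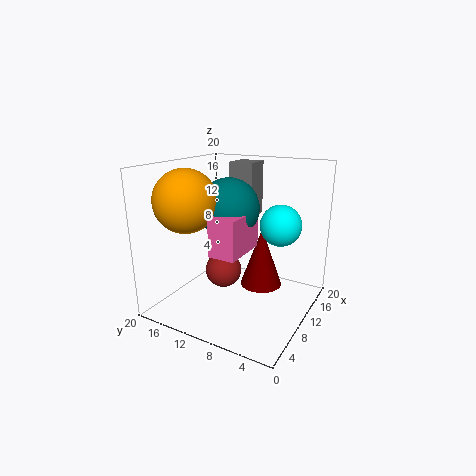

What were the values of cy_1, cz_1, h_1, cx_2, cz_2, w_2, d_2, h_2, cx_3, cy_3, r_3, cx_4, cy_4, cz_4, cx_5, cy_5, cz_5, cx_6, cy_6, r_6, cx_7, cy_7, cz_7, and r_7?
cy_1 = 9; cz_1 = 12.5; h_1 = 7.5; cx_2 = 3.5; cz_2 = 9.5; w_2 = 6.5; d_2 = 3.5; h_2 = 5; cx_3 = 4; cy_3 = 14; r_3 = 4; cx_4 = 8.5; cy_4 = 10.5; cz_4 = 14.5; cx_5 = 8; cy_5 = 3; cz_5 = 13.5; cx_6 = 8.5; cy_6 = 11.5; r_6 = 2.5; cx_7 = 12.5; cy_7 = 7.5; cz_7 = 2.5; r_7 = 3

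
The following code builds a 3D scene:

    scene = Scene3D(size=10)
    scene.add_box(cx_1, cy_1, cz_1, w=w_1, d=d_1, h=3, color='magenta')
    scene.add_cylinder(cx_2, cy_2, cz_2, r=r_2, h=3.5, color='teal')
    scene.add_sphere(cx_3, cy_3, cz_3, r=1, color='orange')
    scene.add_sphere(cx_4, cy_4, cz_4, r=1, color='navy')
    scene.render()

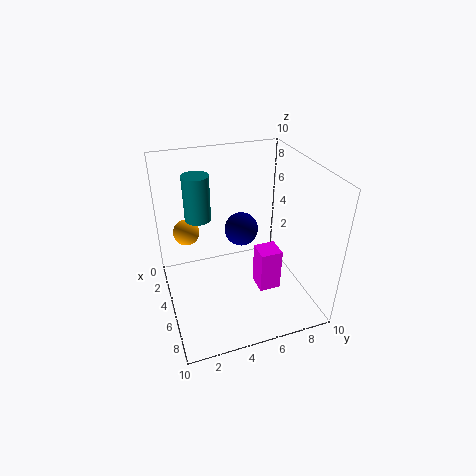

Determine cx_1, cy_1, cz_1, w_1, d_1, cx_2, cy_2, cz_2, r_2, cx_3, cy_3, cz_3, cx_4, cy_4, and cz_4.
cx_1 = 5.5; cy_1 = 6; cz_1 = 1.5; w_1 = 1.5; d_1 = 1.5; cx_2 = 1.5; cy_2 = 3; cz_2 = 5; r_2 = 1; cx_3 = 1.5; cy_3 = 2; cz_3 = 4; cx_4 = 7; cy_4 = 4.5; cz_4 = 7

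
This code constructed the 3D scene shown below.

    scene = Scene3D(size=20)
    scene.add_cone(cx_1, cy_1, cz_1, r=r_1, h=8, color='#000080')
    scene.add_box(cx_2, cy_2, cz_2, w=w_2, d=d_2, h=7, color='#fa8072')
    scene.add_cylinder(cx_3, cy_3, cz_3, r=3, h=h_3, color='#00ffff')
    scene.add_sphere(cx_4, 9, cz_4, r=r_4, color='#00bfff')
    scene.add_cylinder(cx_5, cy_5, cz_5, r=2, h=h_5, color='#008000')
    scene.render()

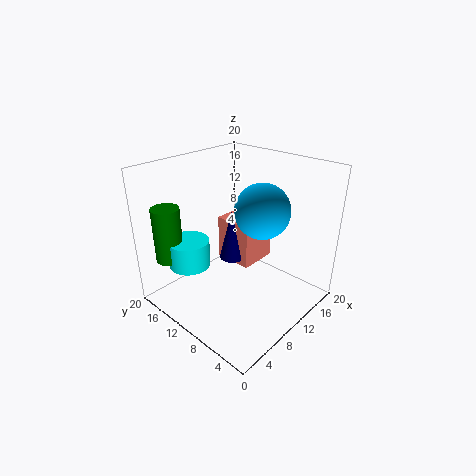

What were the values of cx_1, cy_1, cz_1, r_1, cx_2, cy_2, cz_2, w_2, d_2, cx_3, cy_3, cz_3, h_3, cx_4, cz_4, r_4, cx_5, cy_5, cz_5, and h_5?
cx_1 = 13, cy_1 = 14, cz_1 = 4, r_1 = 2, cx_2 = 13, cy_2 = 11, cz_2 = 3, w_2 = 6, d_2 = 6, cx_3 = 6, cy_3 = 16, cz_3 = 5, h_3 = 4, cx_4 = 14, cz_4 = 13, r_4 = 4, cx_5 = 4, cy_5 = 18, cz_5 = 6, h_5 = 8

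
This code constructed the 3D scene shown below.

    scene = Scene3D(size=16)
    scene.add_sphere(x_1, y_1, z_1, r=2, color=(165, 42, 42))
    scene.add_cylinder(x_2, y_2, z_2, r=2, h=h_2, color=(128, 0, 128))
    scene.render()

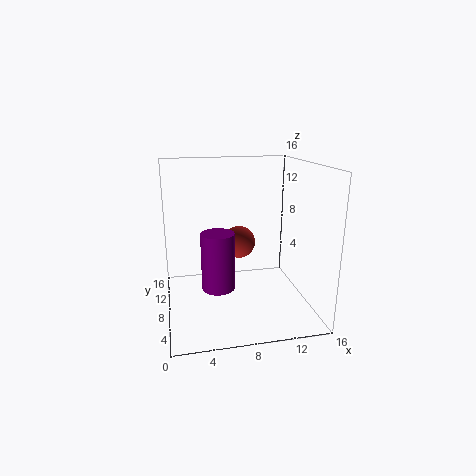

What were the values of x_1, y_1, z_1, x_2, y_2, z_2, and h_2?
x_1 = 9; y_1 = 12; z_1 = 6; x_2 = 6; y_2 = 10; z_2 = 1; h_2 = 7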